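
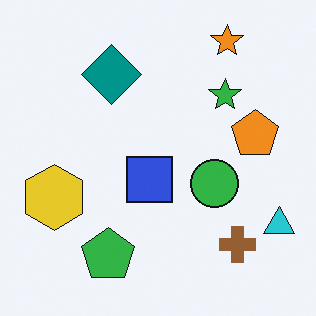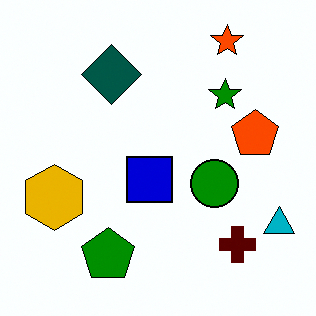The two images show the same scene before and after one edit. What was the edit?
This is the original image given much higher contrast.

Tones are pushed away from mid-grey across the whole image — a global contrast change.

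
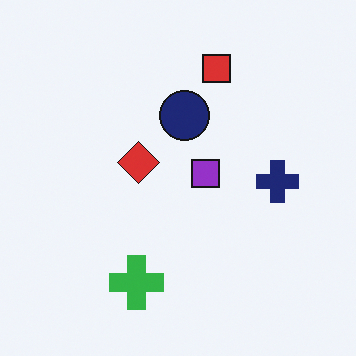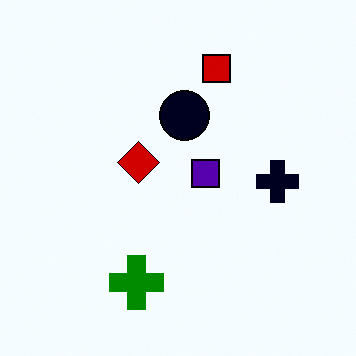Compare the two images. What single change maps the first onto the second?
The image was boosted in contrast.

Tones are pushed away from mid-grey across the whole image — a global contrast change.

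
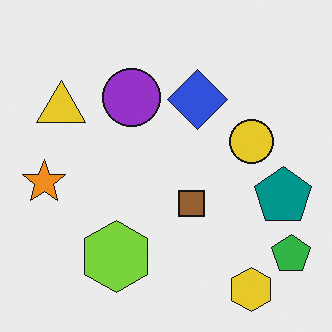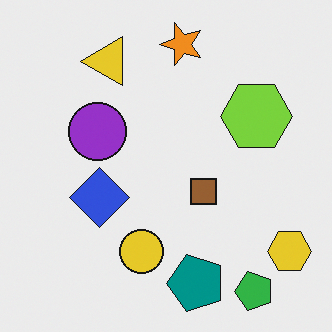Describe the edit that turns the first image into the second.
The transformation is: transposed (reflected across the top-left ↔ bottom-right diagonal).

Shapes have swapped their row and column positions — what was in the top-right is now in the bottom-left — a diagonal reflection.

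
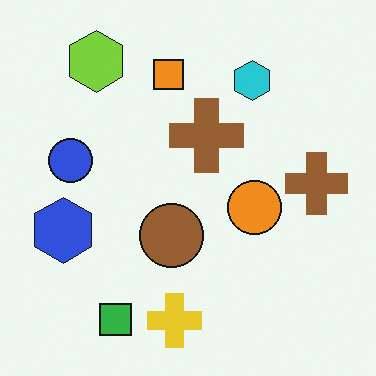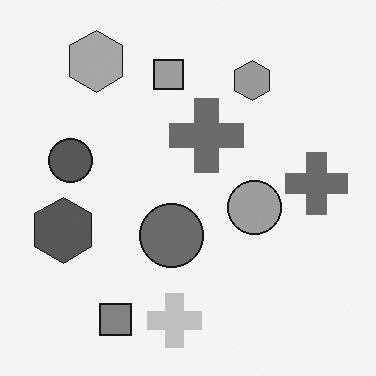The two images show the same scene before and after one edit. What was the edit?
The transformation is: converted to grayscale.

All color is removed — every shape is now a shade of grey.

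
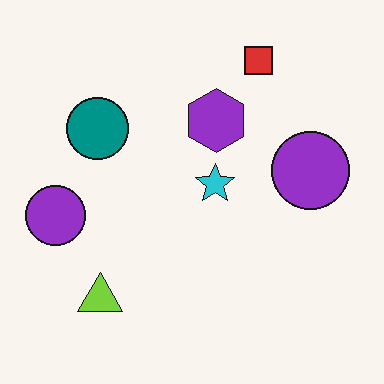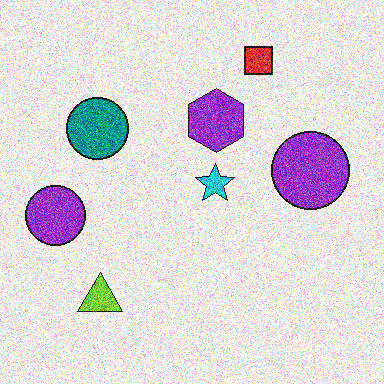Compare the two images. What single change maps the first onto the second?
Degraded with a thick layer of grain.

Random speckle covers the whole image, including the flat background.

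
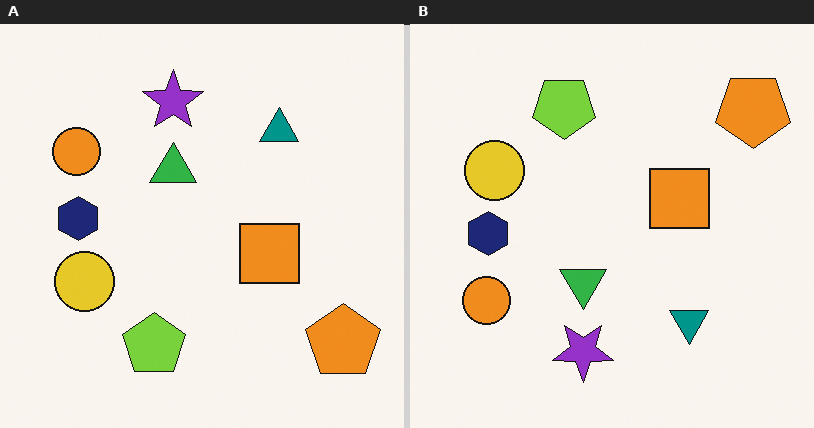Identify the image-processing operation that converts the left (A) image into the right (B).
The image was flipped vertically (top ↔ bottom).

The purple star is in the top of the left (A) image and the bottom of the right (B) — shapes on opposite sides of the horizontal midline have swapped in a mirror flip.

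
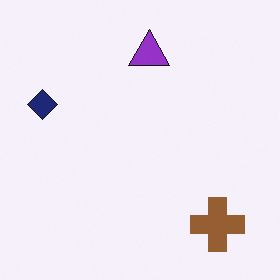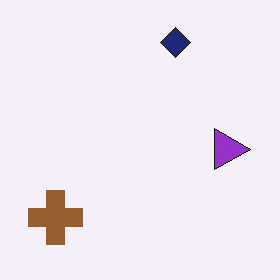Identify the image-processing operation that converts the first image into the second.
The transformation is: rotated 90° clockwise.

The brown cross sits in the bottom-right of the first image and the bottom-left of the second — consistent with a whole-image 90° clockwise rotation.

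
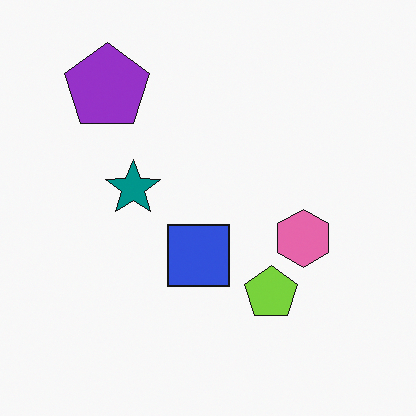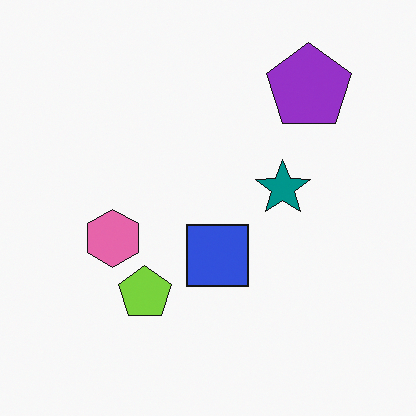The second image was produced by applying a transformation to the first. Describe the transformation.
The image was flipped horizontally (left ↔ right).

The purple pentagon is in the top-left of the first image and the top-right of the second — shapes on opposite sides of the vertical midline have swapped in a mirror flip.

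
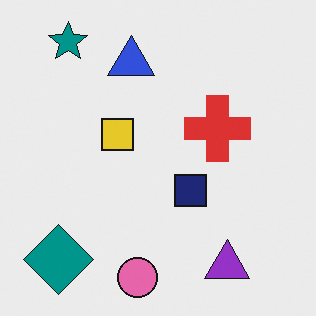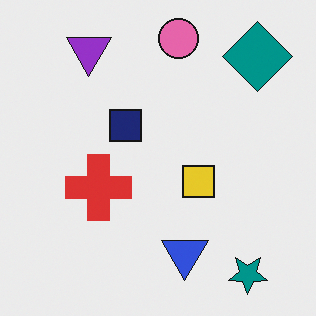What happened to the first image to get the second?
The image was rotated 180°.

The teal star sits in the top-left of the first image and the bottom-right of the second — consistent with a whole-image 180° rotation.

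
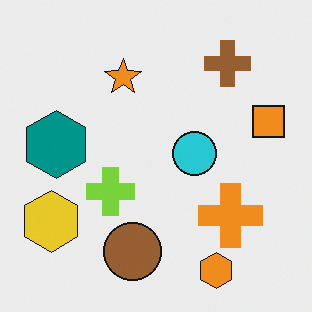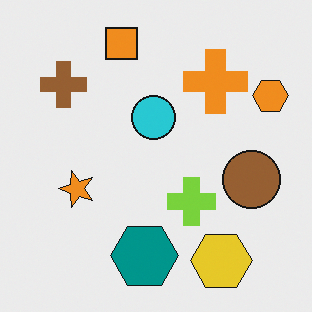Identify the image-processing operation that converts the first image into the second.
It was rotated 90° counter-clockwise.

The orange hexagon sits in the bottom-right of the first image and the top-right of the second — consistent with a whole-image 90° counter-clockwise rotation.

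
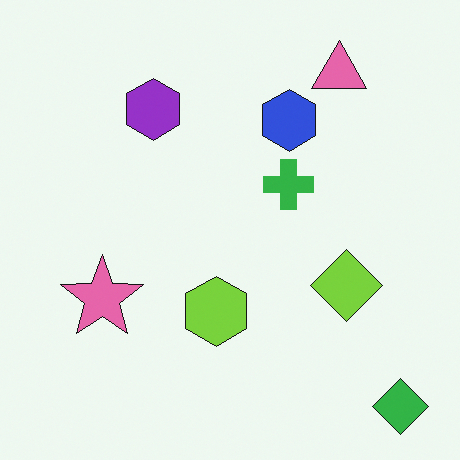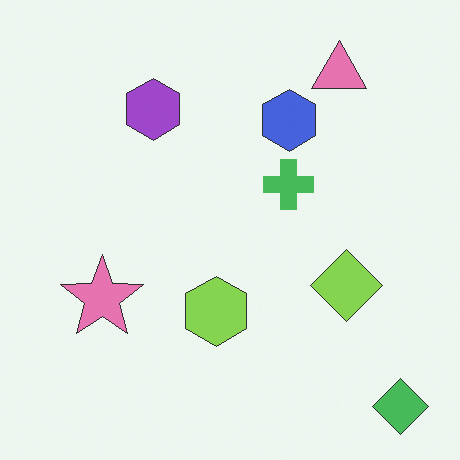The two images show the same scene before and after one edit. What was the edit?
The second image is the first given slightly reduced contrast.

Tones are pushed toward mid-grey across the whole image — a global contrast change.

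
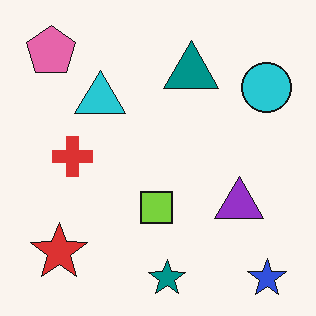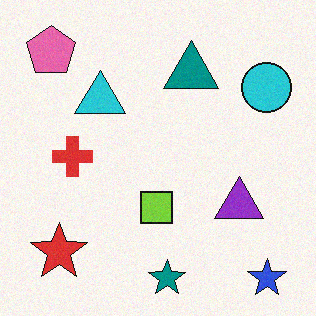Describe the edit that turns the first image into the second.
The transformation is: degraded with a light layer of grain.

Random speckle covers the whole image, including the flat background.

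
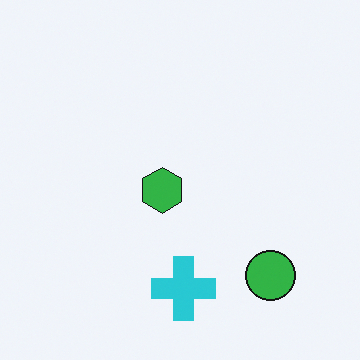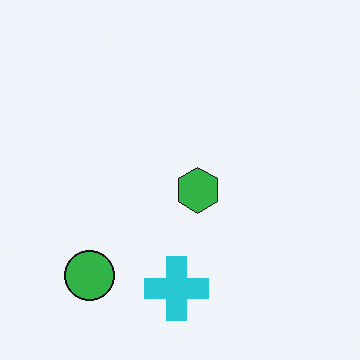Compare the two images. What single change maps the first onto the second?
The transformation is: flipped horizontally (left ↔ right).

The green circle is in the bottom-right of the first image and the bottom-left of the second — shapes on opposite sides of the vertical midline have swapped in a mirror flip.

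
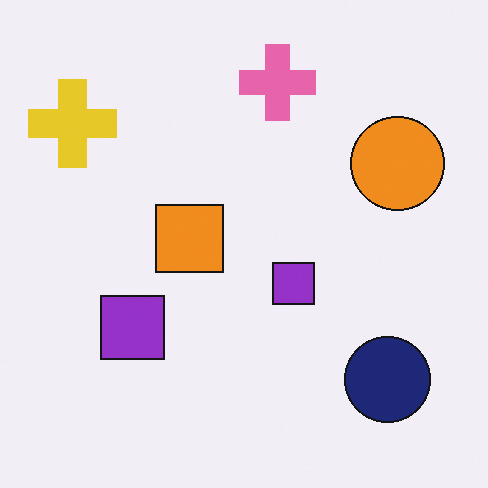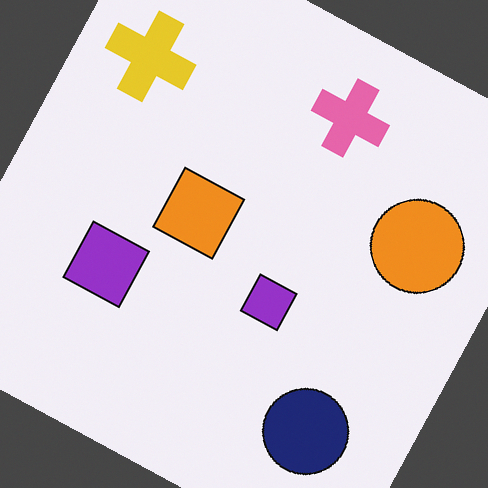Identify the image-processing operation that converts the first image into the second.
The image was rotated clockwise by a clearly visible amount.

Every shape is tilted by the same angle and the image corners show triangular fill wedges — a whole-image rotation by a non-right angle.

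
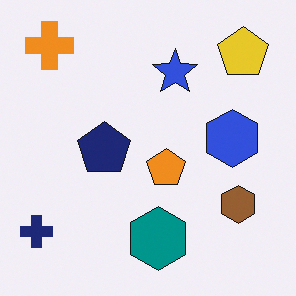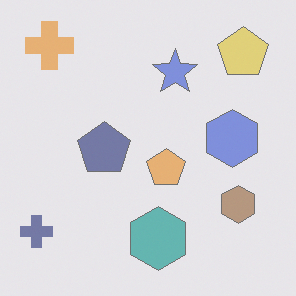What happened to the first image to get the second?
This is the original image washed out (contrast reduced).

Tones are pushed toward mid-grey across the whole image — a global contrast change.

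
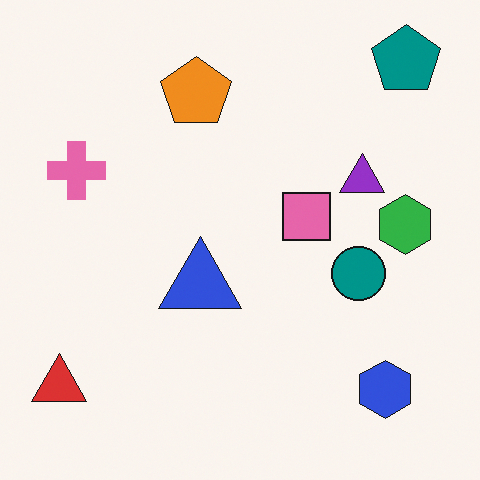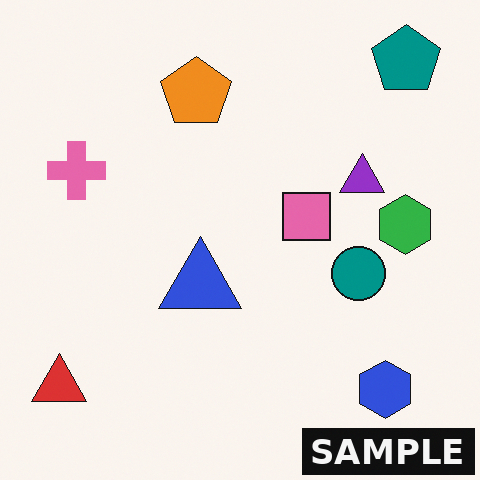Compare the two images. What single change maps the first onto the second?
This is the original image watermarked with the text "SAMPLE" in the lower-right corner.

A dark label reading "SAMPLE" appears in the lower-right corner.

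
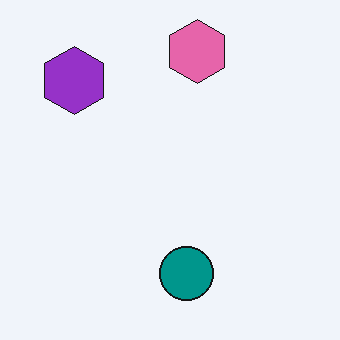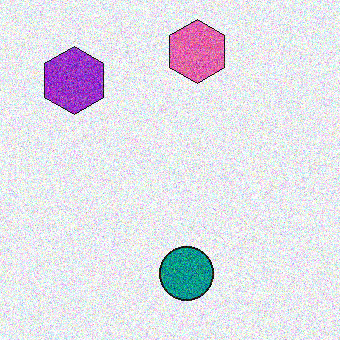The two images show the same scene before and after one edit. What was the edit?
The second image is the first degraded with heavy additive noise.

Random speckle covers the whole image, including the flat background.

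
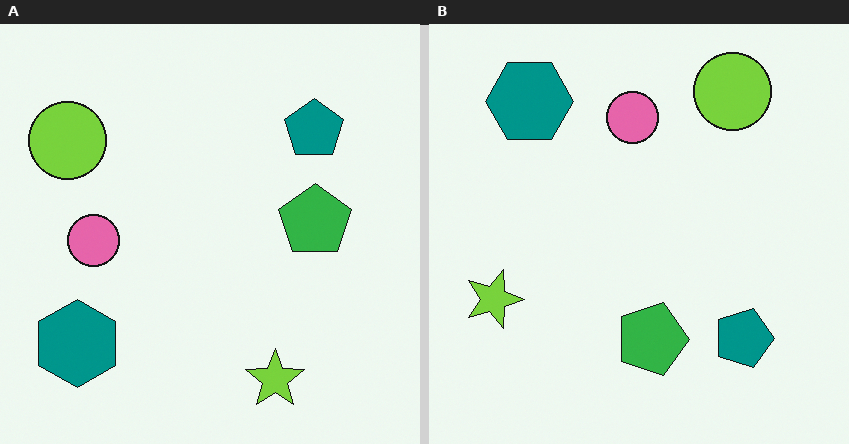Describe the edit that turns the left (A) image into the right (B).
Rotated 90° clockwise.

The teal hexagon sits in the bottom-left of the left (A) image and the top-left of the right (B) — consistent with a whole-image 90° clockwise rotation.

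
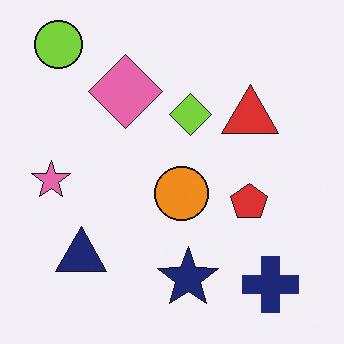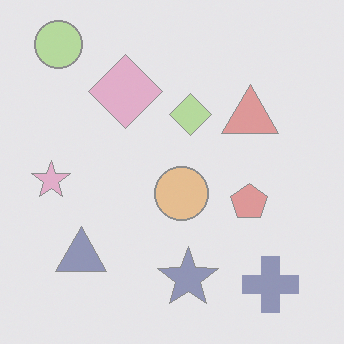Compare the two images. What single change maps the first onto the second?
The image was given much lower contrast.

Tones are pushed toward mid-grey across the whole image — a global contrast change.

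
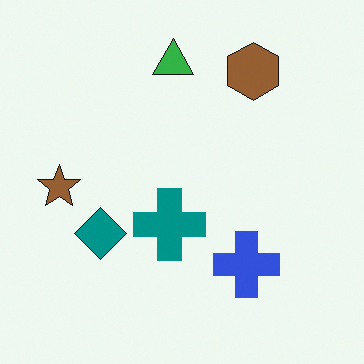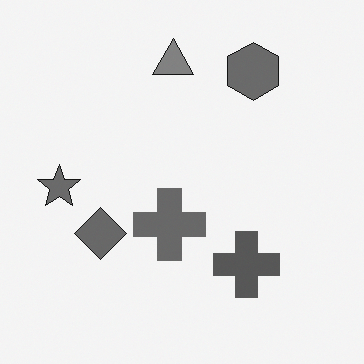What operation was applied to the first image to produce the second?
The transformation is: converted to grayscale.

All color is removed — every shape is now a shade of grey.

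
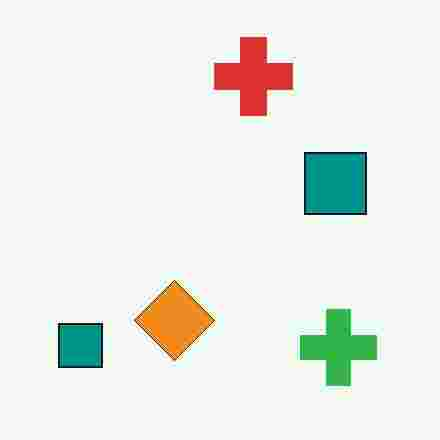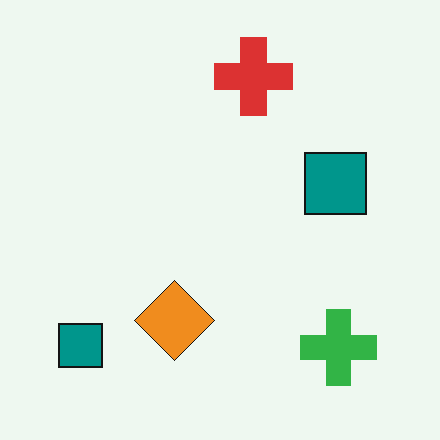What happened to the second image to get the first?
It was degraded with heavy JPEG compression.

Blocky 8×8 compression artifacts appear around shape edges and the flat background shows ringing — characteristic JPEG degradation.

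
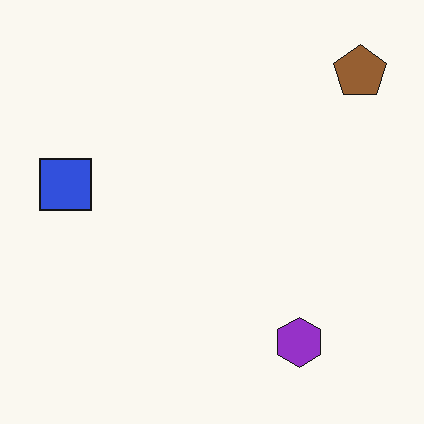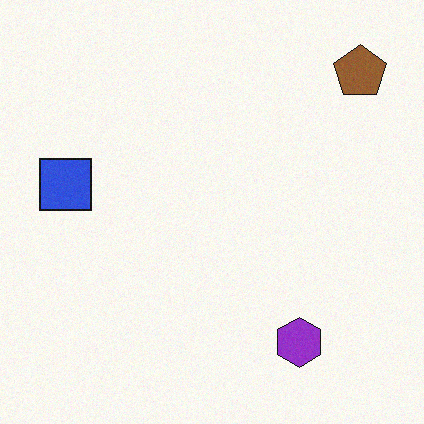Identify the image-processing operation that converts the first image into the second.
The second image is the first degraded with light additive noise.

Random speckle covers the whole image, including the flat background.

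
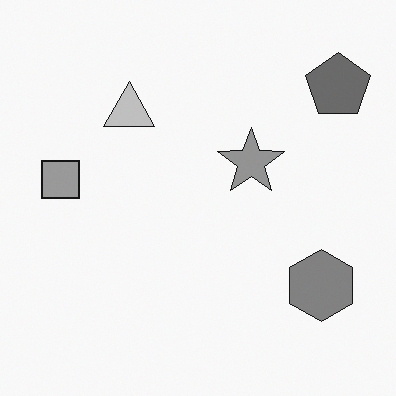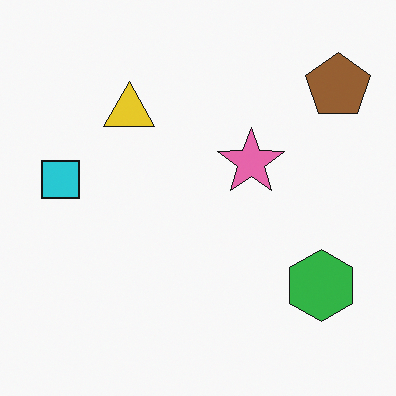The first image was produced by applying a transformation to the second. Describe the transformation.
The first image is the second converted to grayscale.

All color is removed — every shape is now a shade of grey.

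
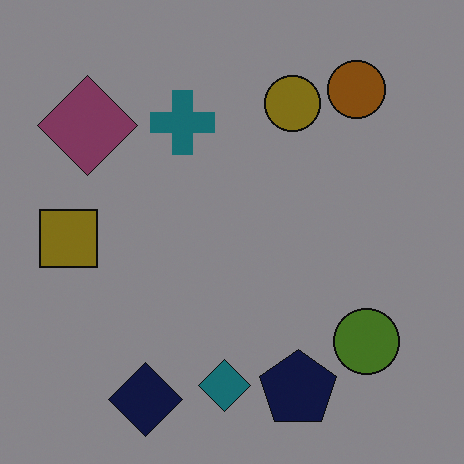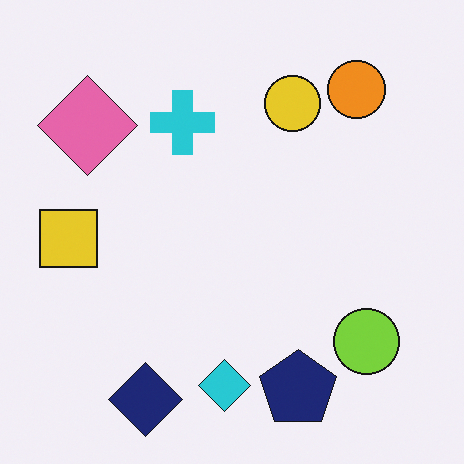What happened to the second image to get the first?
Darkened a lot.

Every pixel — background and shapes alike — is uniformly darkened.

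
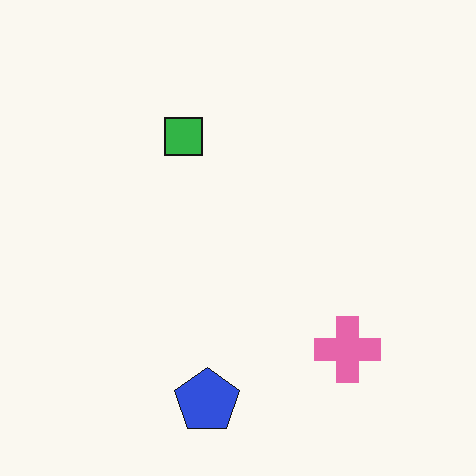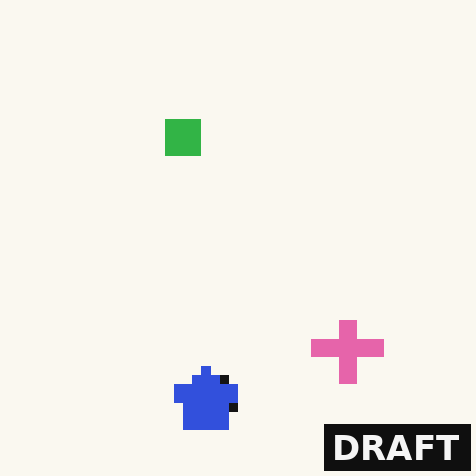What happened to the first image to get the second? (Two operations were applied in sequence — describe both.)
This is the original image heavily pixelated into large blocks, then watermarked with the text "DRAFT" in the lower-right corner.

Shapes are reduced to large square blocks; fine edges and outlines are lost — a downscale-then-upscale (mosaic) effect. A dark label reading "DRAFT" appears in the lower-right corner.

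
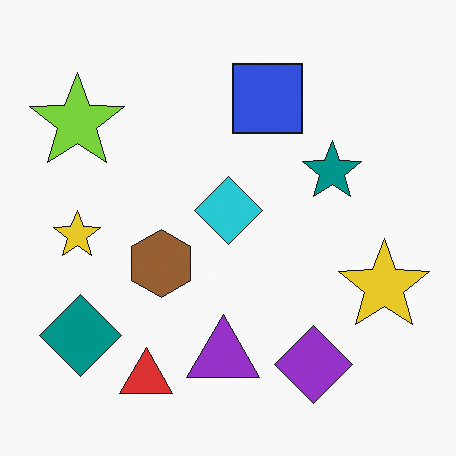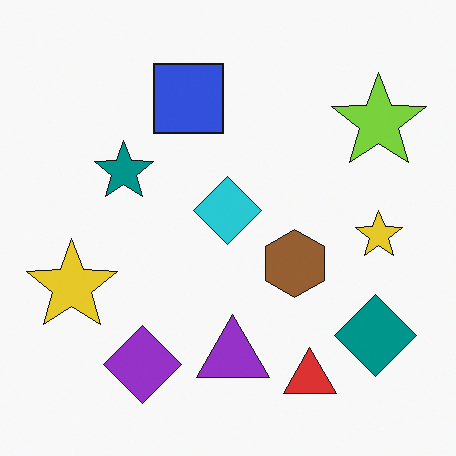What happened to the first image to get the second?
The second image is the first flipped horizontally (left ↔ right).

The lime star is in the top-left of the first image and the top-right of the second — shapes on opposite sides of the vertical midline have swapped in a mirror flip.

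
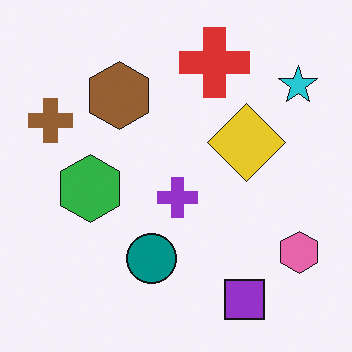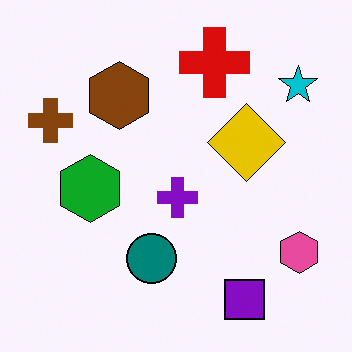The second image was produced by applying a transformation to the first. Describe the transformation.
It was given slightly increased contrast.

Tones are pushed away from mid-grey across the whole image — a global contrast change.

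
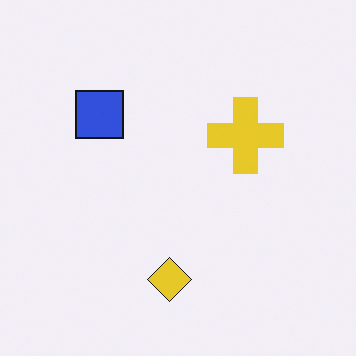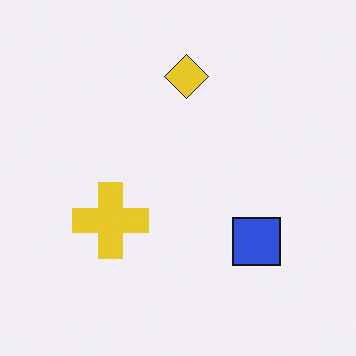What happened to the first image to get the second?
Rotated 180°.

The blue square sits in the top-left of the first image and the bottom-right of the second — consistent with a whole-image 180° rotation.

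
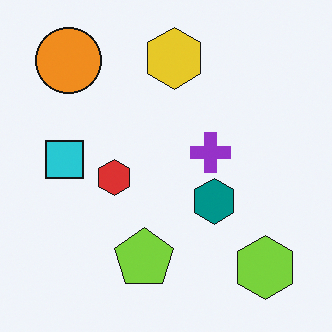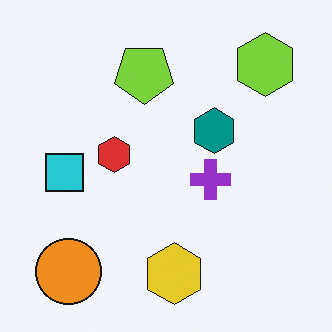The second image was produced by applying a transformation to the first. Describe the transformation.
It was flipped vertically (top ↔ bottom).

The yellow hexagon is in the top of the first image and the bottom of the second — shapes on opposite sides of the horizontal midline have swapped in a mirror flip.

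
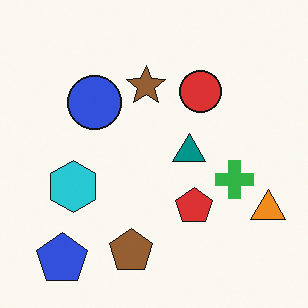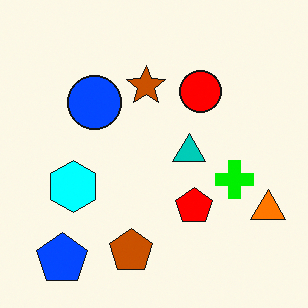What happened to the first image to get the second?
Heavily oversaturated.

All colors are more vivid — a global saturation change.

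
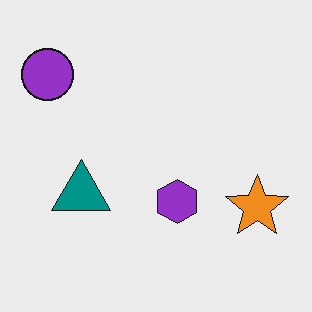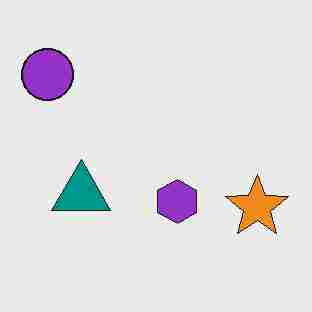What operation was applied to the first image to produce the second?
The second image is the first heavily JPEG-compressed with obvious blocking artifacts.

Blocky 8×8 compression artifacts appear around shape edges and the flat background shows ringing — characteristic JPEG degradation.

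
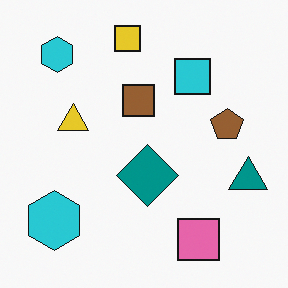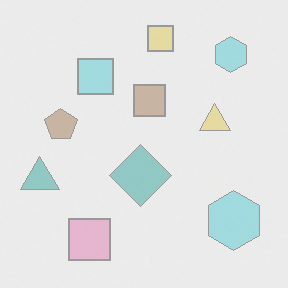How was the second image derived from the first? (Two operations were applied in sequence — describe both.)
The image was given much lower contrast, then flipped horizontally (left ↔ right).

Tones are pushed toward mid-grey across the whole image — a global contrast change. The teal triangle is in the right of the first image and the left of the second — shapes on opposite sides of the vertical midline have swapped in a mirror flip.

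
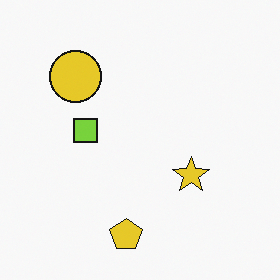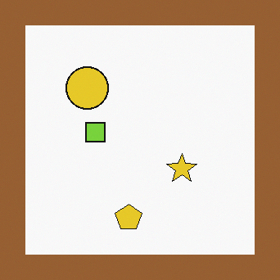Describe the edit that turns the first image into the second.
The transformation is: framed with a brown border.

A solid brown frame runs around the edge of the second image, with the content slightly shrunk inside it.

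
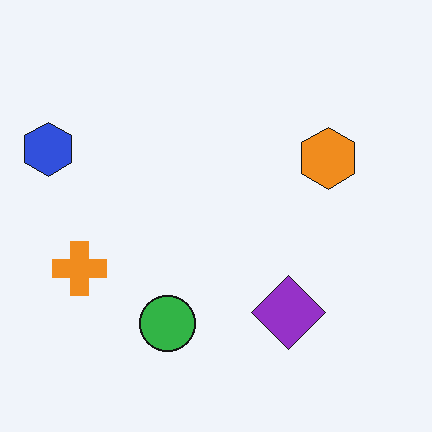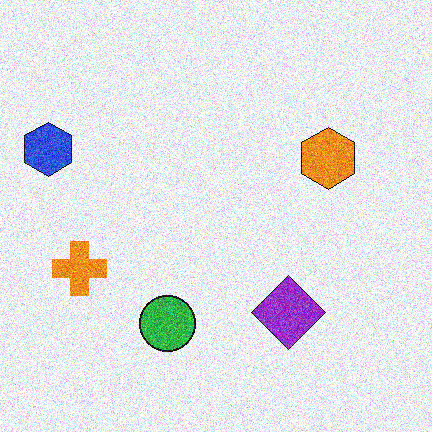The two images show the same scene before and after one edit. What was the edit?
It was degraded with heavy additive noise.

Random speckle covers the whole image, including the flat background.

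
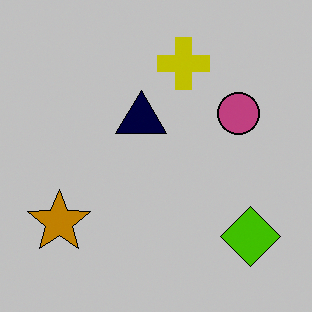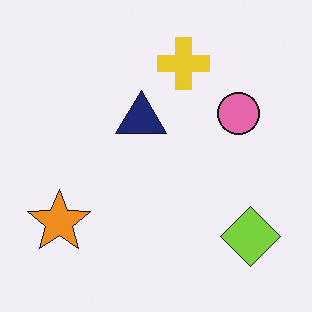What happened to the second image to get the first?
The transformation is: heavily posterized to just a handful of flat colors.

Each flat color has snapped to a coarser quantized level — most visibly, the near-white background has dropped to a flat grey.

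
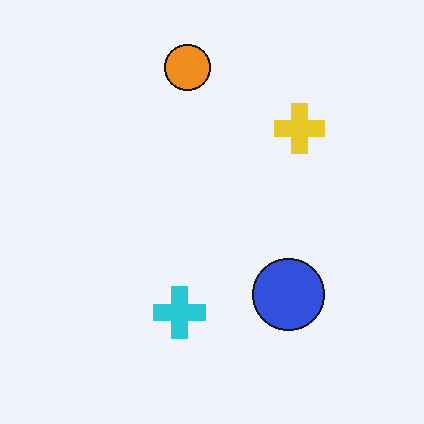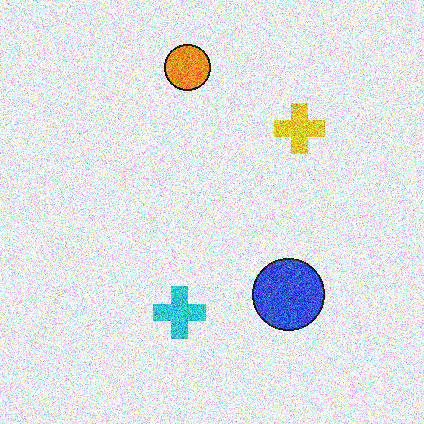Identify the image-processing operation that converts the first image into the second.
The second image is the first degraded with a thick layer of grain.

Random speckle covers the whole image, including the flat background.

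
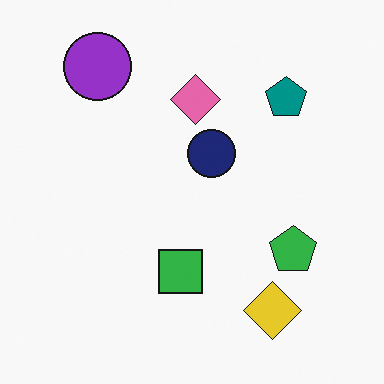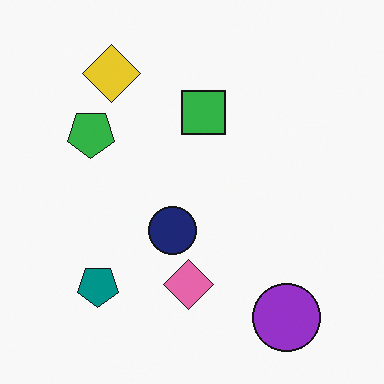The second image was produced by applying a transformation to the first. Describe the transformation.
This is the original image rotated 180°.

The purple circle sits in the top-left of the first image and the bottom-right of the second — consistent with a whole-image 180° rotation.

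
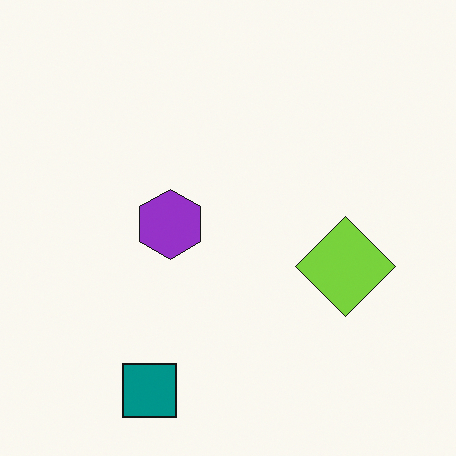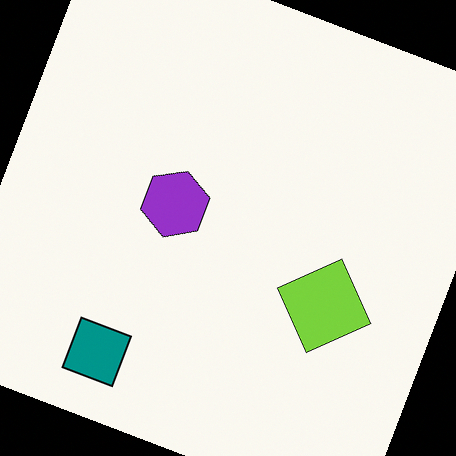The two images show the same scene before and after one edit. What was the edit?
The second image is the first rotated clockwise by a clearly visible amount.

Every shape is tilted by the same angle and the image corners show triangular fill wedges — a whole-image rotation by a non-right angle.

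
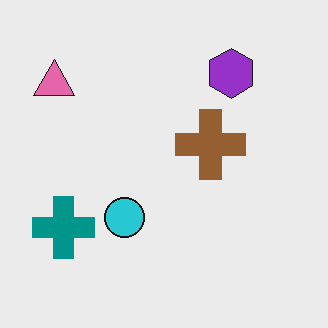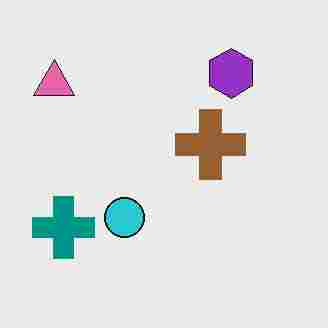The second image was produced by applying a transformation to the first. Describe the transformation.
The second image is the first heavily JPEG-compressed with obvious blocking artifacts.

Blocky 8×8 compression artifacts appear around shape edges and the flat background shows ringing — characteristic JPEG degradation.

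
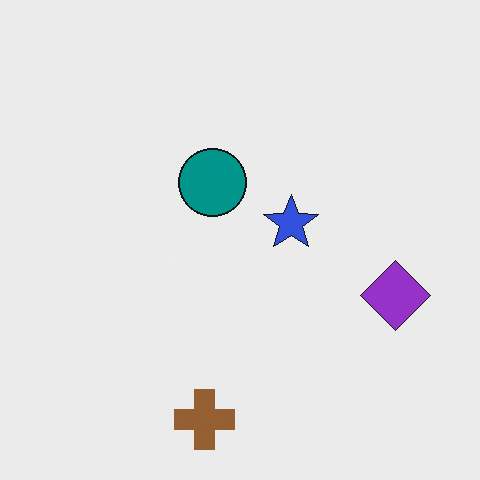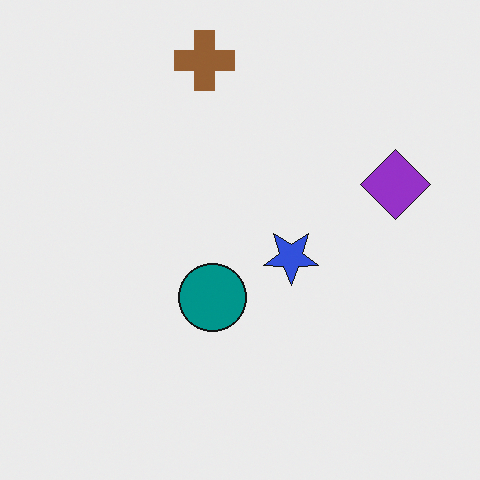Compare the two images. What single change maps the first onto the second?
The image was flipped vertically (top ↔ bottom).

The brown cross is in the bottom of the first image and the top of the second — shapes on opposite sides of the horizontal midline have swapped in a mirror flip.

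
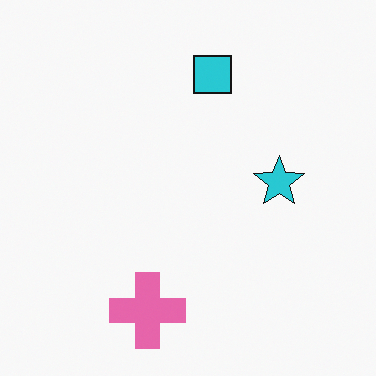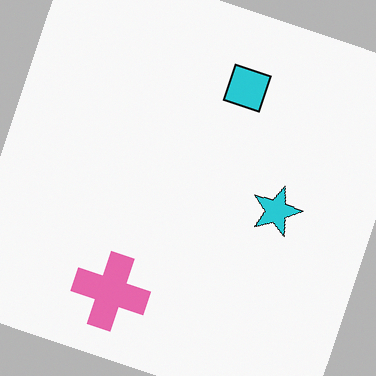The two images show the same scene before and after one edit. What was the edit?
It was rotated clockwise by a clearly visible amount.

Every shape is tilted by the same angle and the image corners show triangular fill wedges — a whole-image rotation by a non-right angle.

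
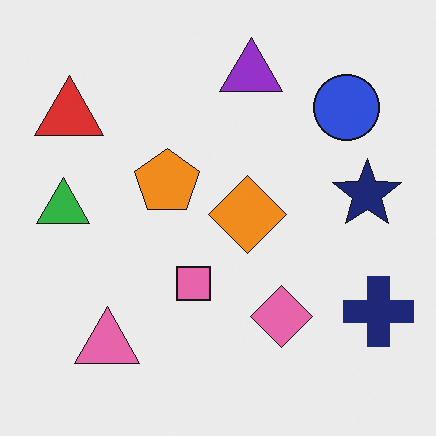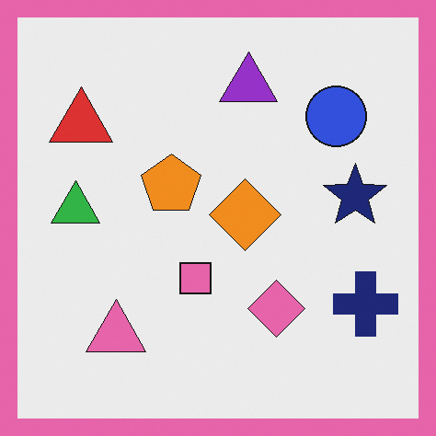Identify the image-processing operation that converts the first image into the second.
Framed with a pink border.

A solid pink frame runs around the edge of the second image, with the content slightly shrunk inside it.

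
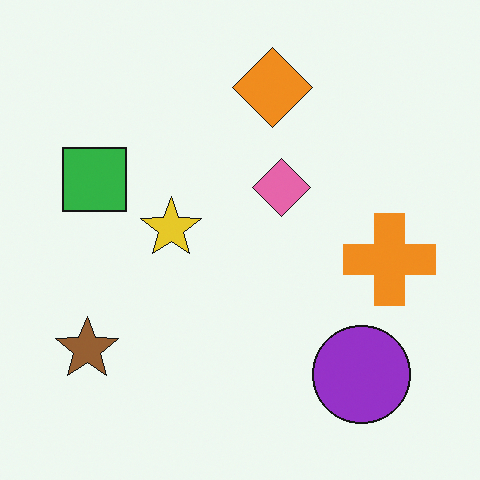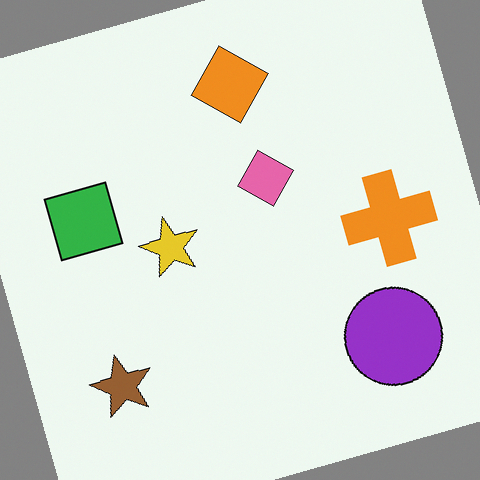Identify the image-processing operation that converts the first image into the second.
The transformation is: rotated counter-clockwise by a moderate amount.

Every shape is tilted by the same angle and the image corners show triangular fill wedges — a whole-image rotation by a non-right angle.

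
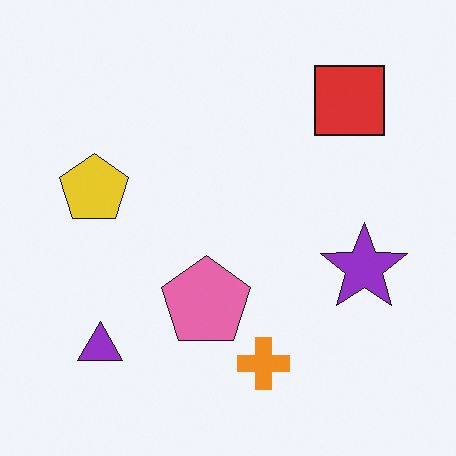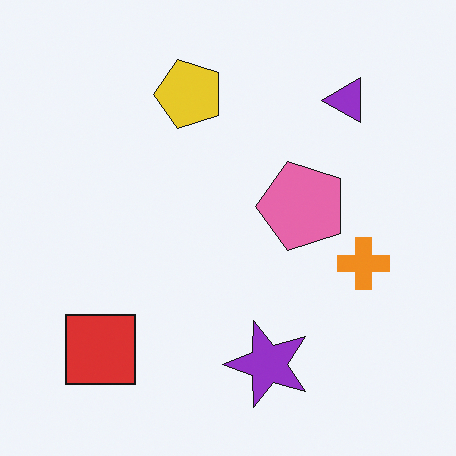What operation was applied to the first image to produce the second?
The transformation is: transposed (reflected across the top-left ↔ bottom-right diagonal).

Shapes have swapped their row and column positions — what was in the top-right is now in the bottom-left — a diagonal reflection.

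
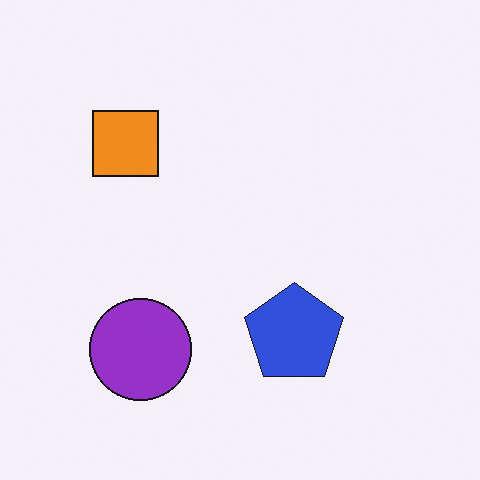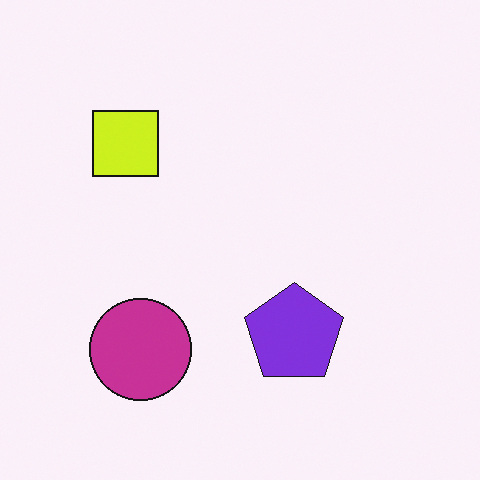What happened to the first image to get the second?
It was hue-shifted by a small amount.

Every shape's color has rotated by the same amount around the hue wheel — a uniform hue shift.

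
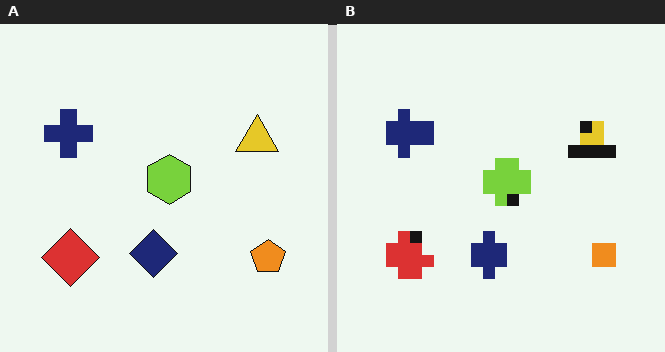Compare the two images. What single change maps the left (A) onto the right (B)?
Coarsely pixelated.

Shapes are reduced to large square blocks; fine edges and outlines are lost — a downscale-then-upscale (mosaic) effect.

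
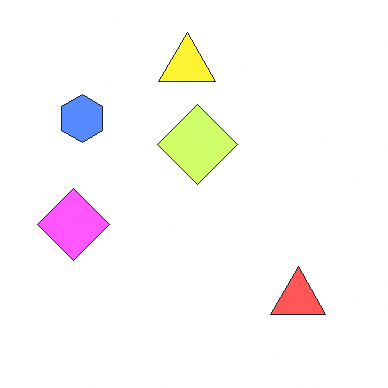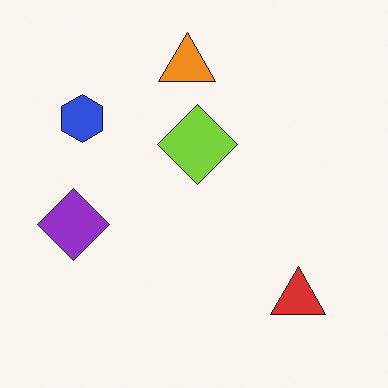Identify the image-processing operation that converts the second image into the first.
The transformation is: brightened a lot.

Every pixel — background and shapes alike — is uniformly brightened.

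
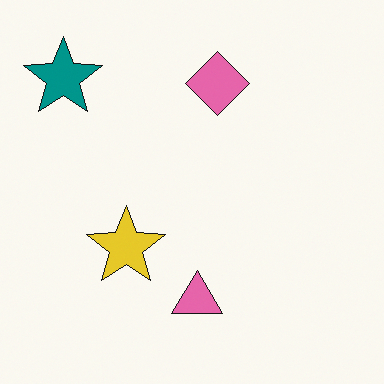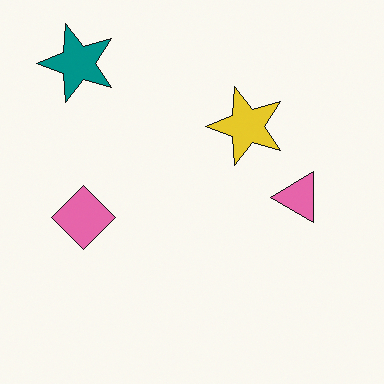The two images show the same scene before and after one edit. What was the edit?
The transformation is: transposed (reflected across the top-left ↔ bottom-right diagonal).

Shapes have swapped their row and column positions — what was in the top-right is now in the bottom-left — a diagonal reflection.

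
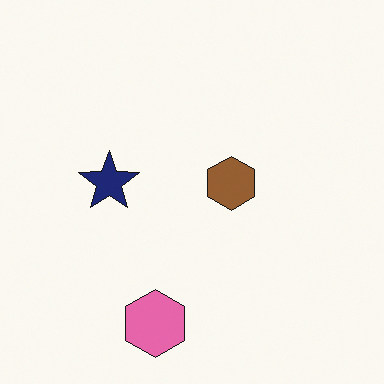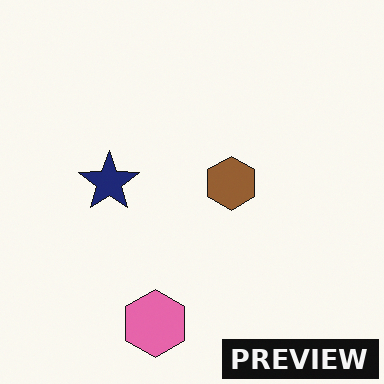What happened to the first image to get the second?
This is the original image watermarked with the text "PREVIEW" in the lower-right corner.

A dark label reading "PREVIEW" appears in the lower-right corner.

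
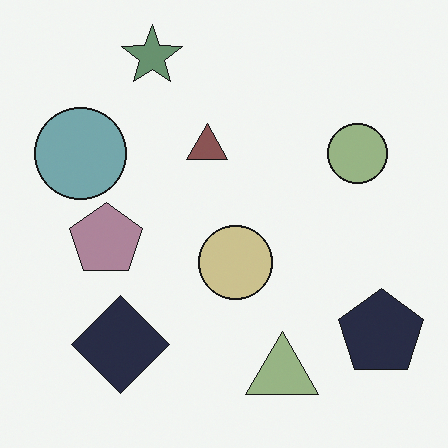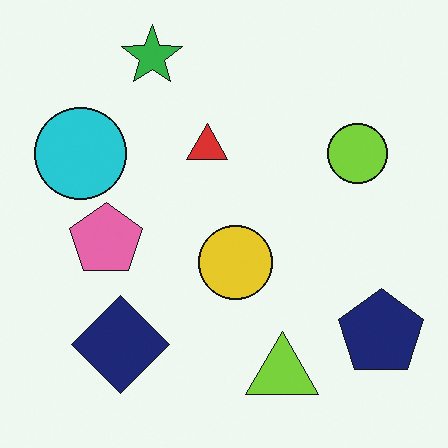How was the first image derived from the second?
It was made much more muted (saturation change).

All colors are more muted and greyish — a global saturation change.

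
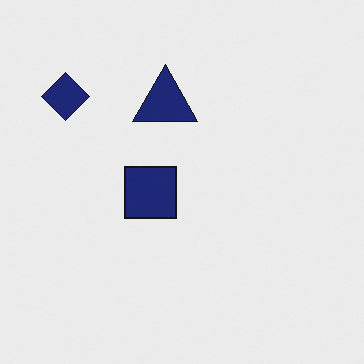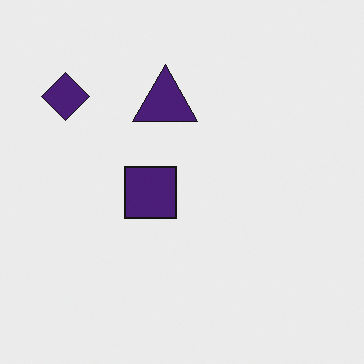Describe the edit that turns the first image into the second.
This is the original image hue-shifted slightly.

Every shape's color has rotated by the same amount around the hue wheel — a uniform hue shift.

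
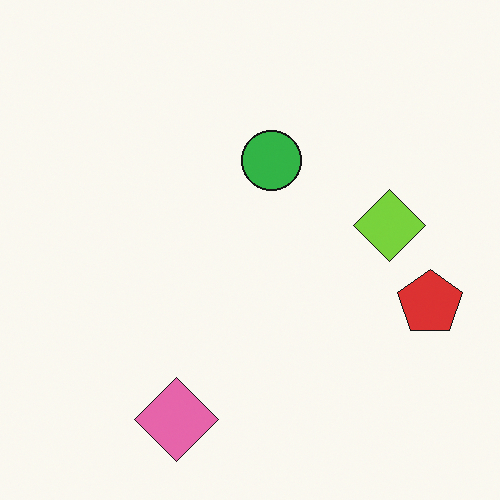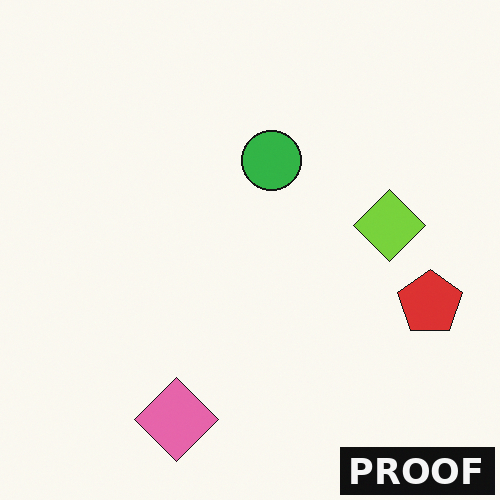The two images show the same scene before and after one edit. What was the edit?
The image was watermarked with the text "PROOF" in the lower-right corner.

A dark label reading "PROOF" appears in the lower-right corner.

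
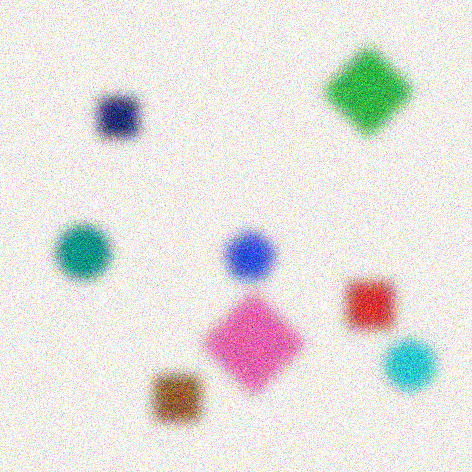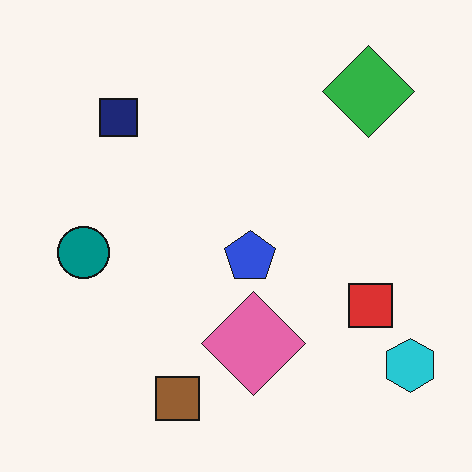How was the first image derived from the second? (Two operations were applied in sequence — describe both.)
The first image is the second strongly gaussian-blurred, then degraded with visible gaussian noise.

Shape edges and outlines are uniformly softened across the whole image. Random speckle covers the whole image, including the flat background.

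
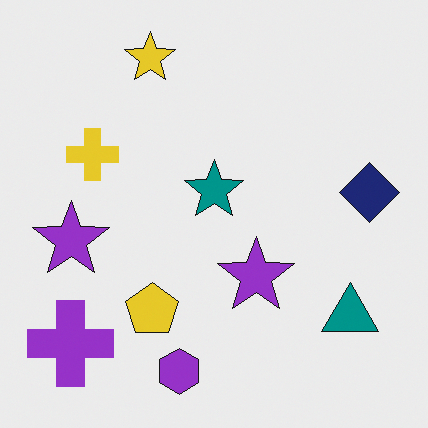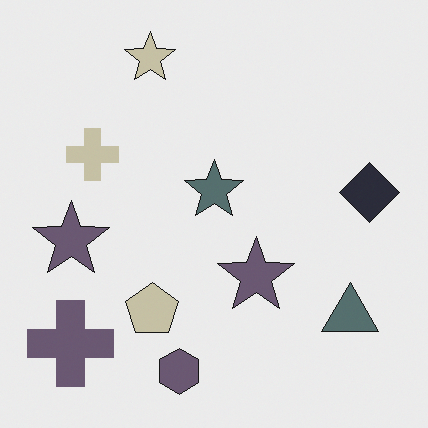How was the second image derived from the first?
It was made much more muted (saturation change).

All colors are more muted and greyish — a global saturation change.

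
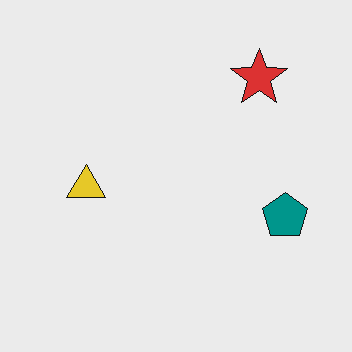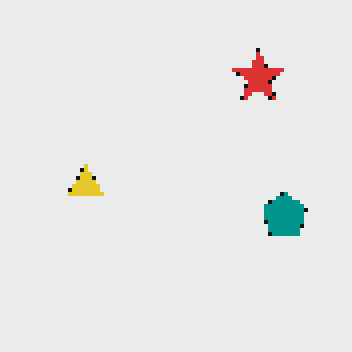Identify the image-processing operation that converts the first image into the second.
It was mildly pixelated.

Shapes are reduced to large square blocks; fine edges and outlines are lost — a downscale-then-upscale (mosaic) effect.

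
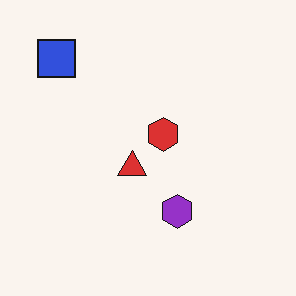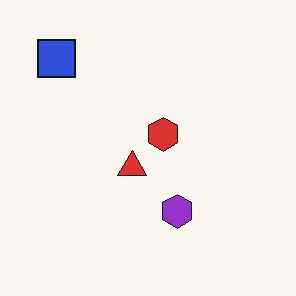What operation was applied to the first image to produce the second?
This is the original image JPEG-compressed with visible artifacts.

Blocky 8×8 compression artifacts appear around shape edges and the flat background shows ringing — characteristic JPEG degradation.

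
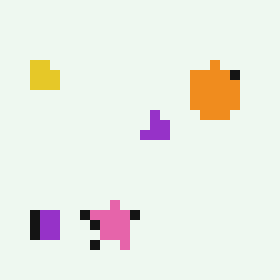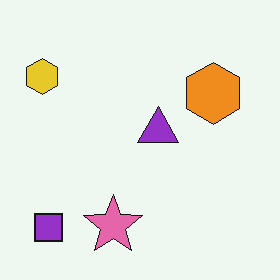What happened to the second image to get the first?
The transformation is: heavily pixelated into large blocks.

Shapes are reduced to large square blocks; fine edges and outlines are lost — a downscale-then-upscale (mosaic) effect.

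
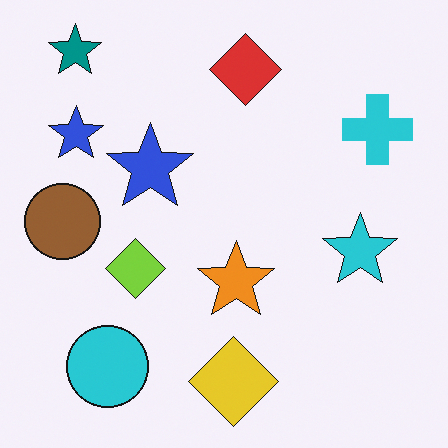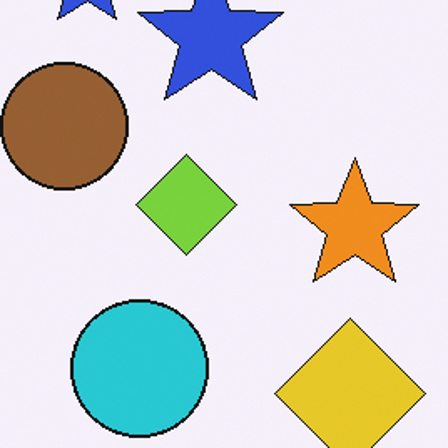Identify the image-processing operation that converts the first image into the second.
The transformation is: cropped to a noticeably smaller region and rescaled.

The visible shapes are larger and the field of view is narrower; shapes near the original edges may be partly or wholly outside the frame — a crop-and-rescale.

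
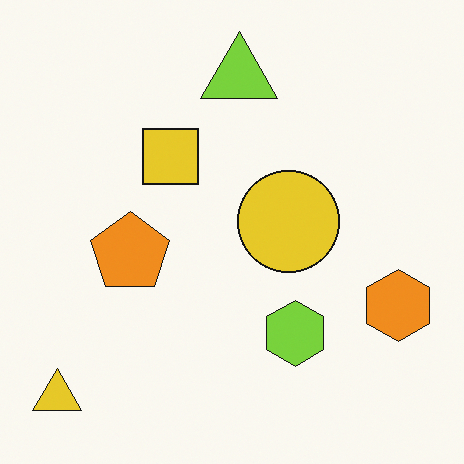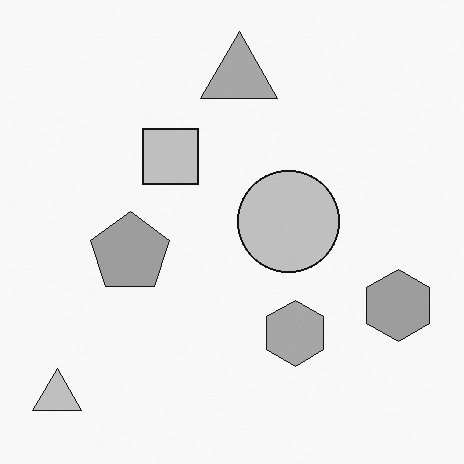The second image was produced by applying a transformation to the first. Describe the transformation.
This is the original image converted to grayscale.

All color is removed — every shape is now a shade of grey.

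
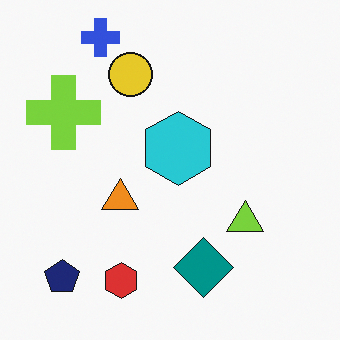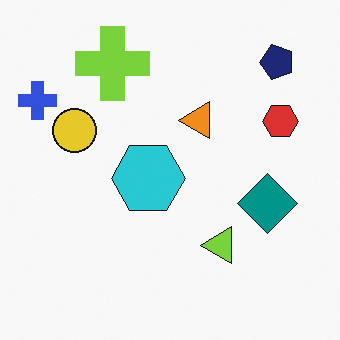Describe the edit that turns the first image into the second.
The image was transposed (reflected across the top-left ↔ bottom-right diagonal).

Shapes have swapped their row and column positions — what was in the top-right is now in the bottom-left — a diagonal reflection.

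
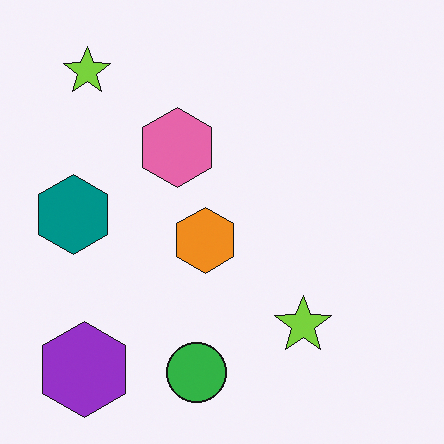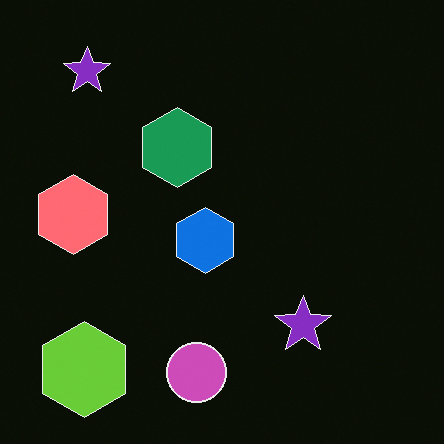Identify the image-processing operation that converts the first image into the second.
It was color-inverted (negative).

The light background has become dark and every shape's color is its complement — a photographic negative.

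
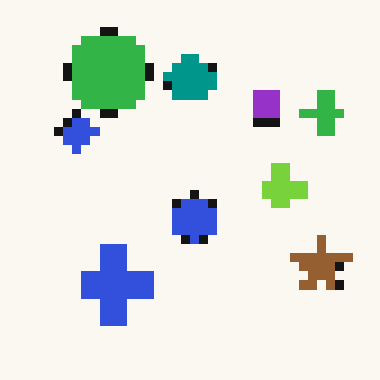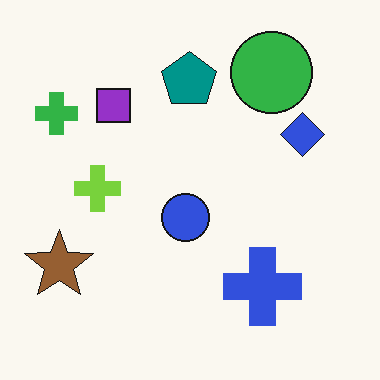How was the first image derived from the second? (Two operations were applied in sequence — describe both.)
This is the original image coarsely pixelated, then flipped horizontally (left ↔ right).

Shapes are reduced to large square blocks; fine edges and outlines are lost — a downscale-then-upscale (mosaic) effect. The green cross is in the top-left of the second image and the top-right of the first — shapes on opposite sides of the vertical midline have swapped in a mirror flip.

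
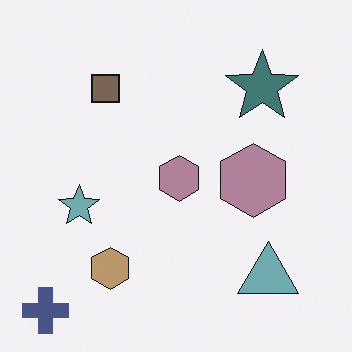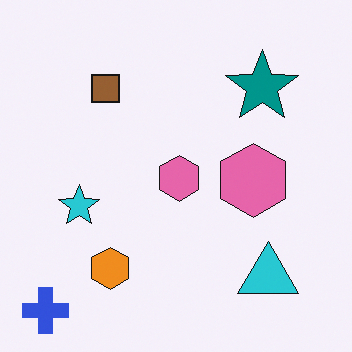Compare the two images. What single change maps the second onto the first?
The first image is the second made much more muted (saturation change).

All colors are more muted and greyish — a global saturation change.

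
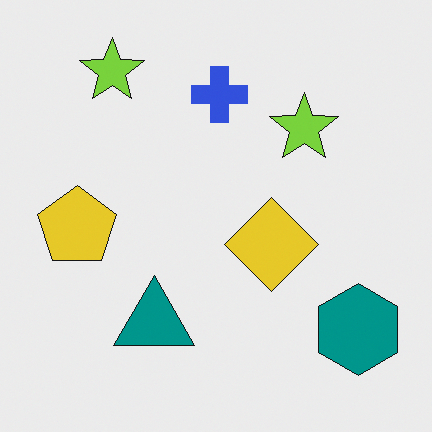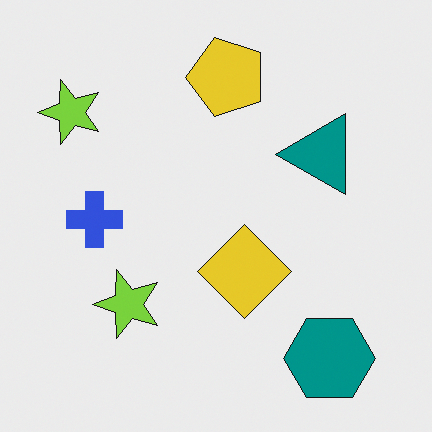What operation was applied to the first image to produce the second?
The image was transposed (reflected across the top-left ↔ bottom-right diagonal).

Shapes have swapped their row and column positions — what was in the top-right is now in the bottom-left — a diagonal reflection.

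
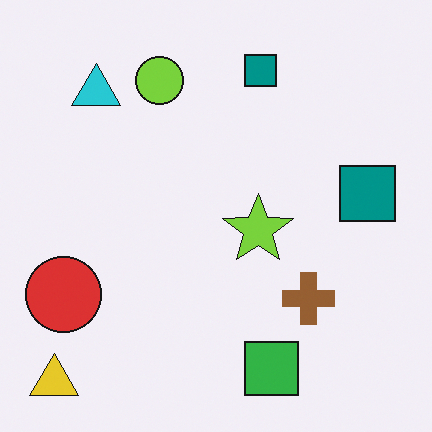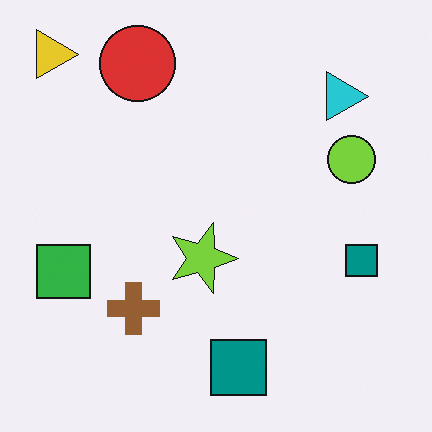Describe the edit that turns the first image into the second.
The second image is the first rotated 90° clockwise.

The yellow triangle sits in the bottom-left of the first image and the top-left of the second — consistent with a whole-image 90° clockwise rotation.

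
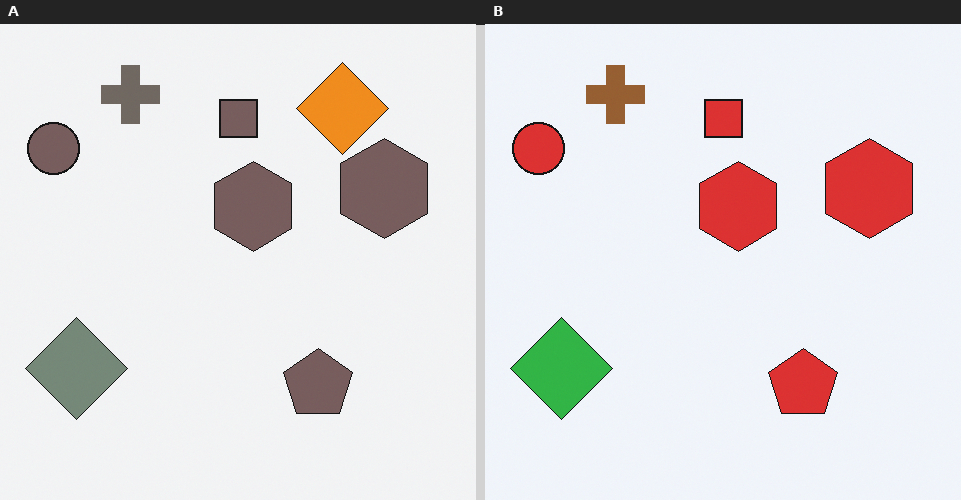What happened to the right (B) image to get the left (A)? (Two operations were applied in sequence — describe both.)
The left (A) image is the right (B) made much more muted (saturation change), then overlaid with an additional orange diamond.

All colors are more muted and greyish — a global saturation change. An orange diamond appears in the left (A) image that is absent from the right (B).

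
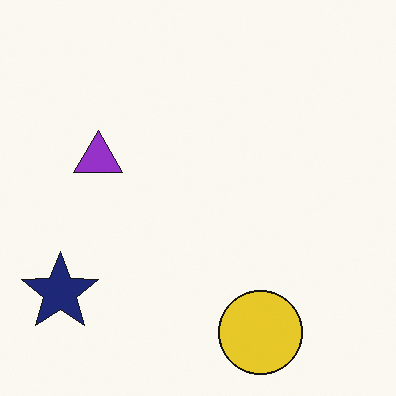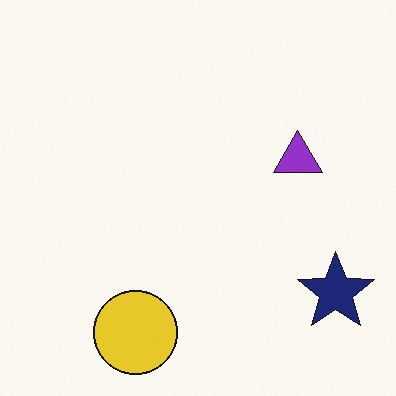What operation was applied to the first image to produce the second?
The image was flipped horizontally (left ↔ right).

The navy star is in the bottom-left of the first image and the bottom-right of the second — shapes on opposite sides of the vertical midline have swapped in a mirror flip.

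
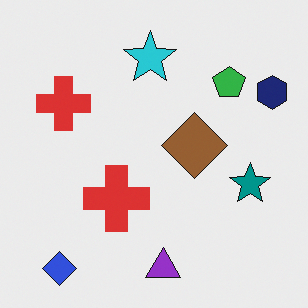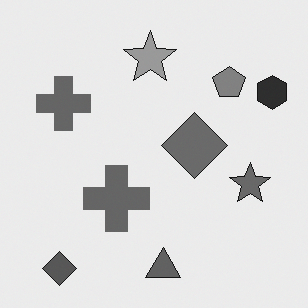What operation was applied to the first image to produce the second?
The image was converted to grayscale.

All color is removed — every shape is now a shade of grey.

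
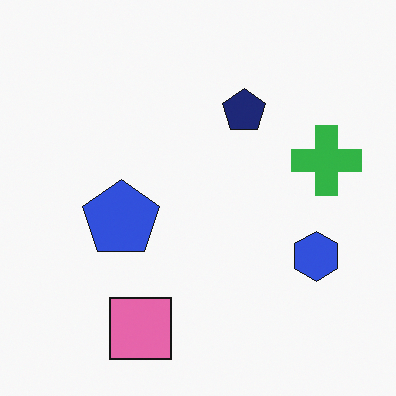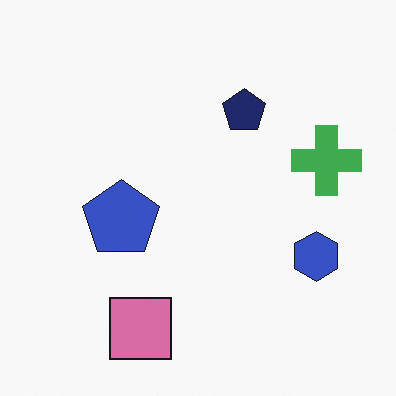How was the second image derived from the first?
The image was slightly desaturated.

All colors are more muted and greyish — a global saturation change.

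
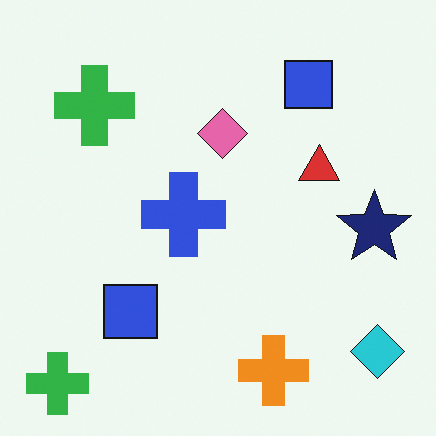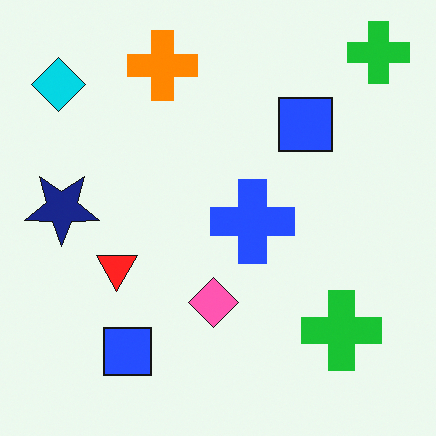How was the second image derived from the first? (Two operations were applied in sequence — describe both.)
It was slightly oversaturated, then rotated 180°.

All colors are more vivid — a global saturation change. The cyan diamond sits in the bottom-right of the first image and the top-left of the second — consistent with a whole-image 180° rotation.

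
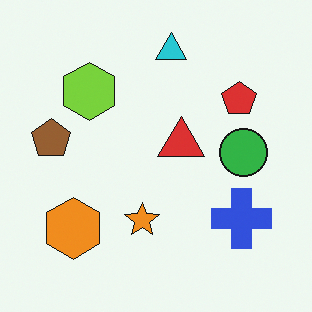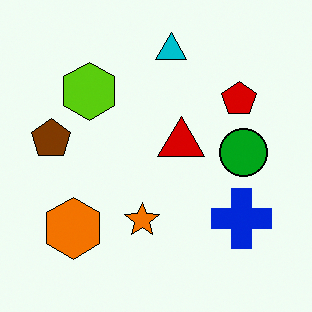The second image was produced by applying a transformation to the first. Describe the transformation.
This is the original image given slightly increased contrast.

Tones are pushed away from mid-grey across the whole image — a global contrast change.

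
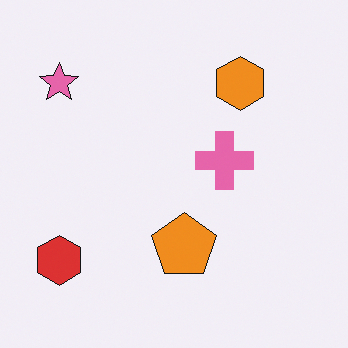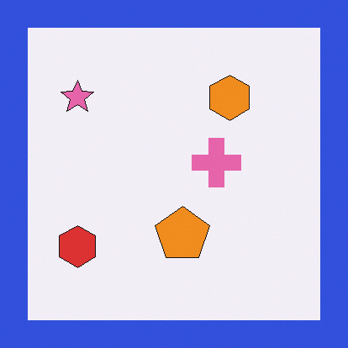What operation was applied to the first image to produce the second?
This is the original image framed with a blue border.

A solid blue frame runs around the edge of the second image, with the content slightly shrunk inside it.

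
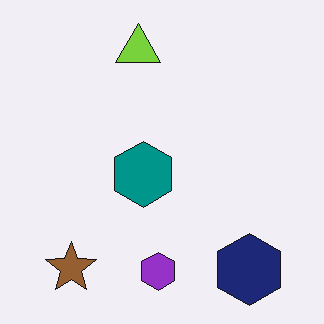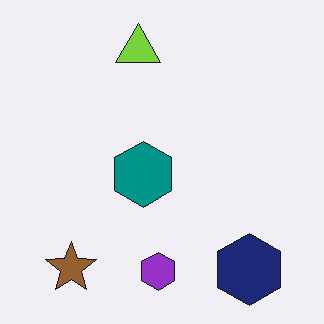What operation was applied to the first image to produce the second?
The transformation is: JPEG-compressed with visible artifacts.

Blocky 8×8 compression artifacts appear around shape edges and the flat background shows ringing — characteristic JPEG degradation.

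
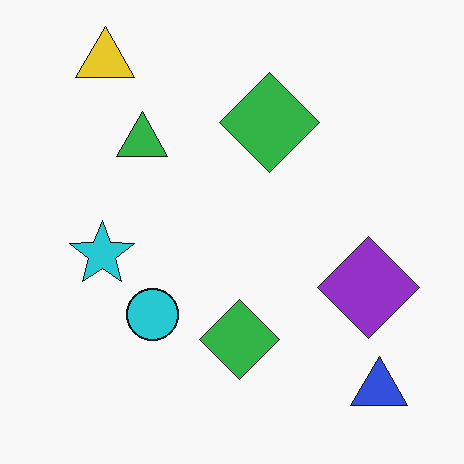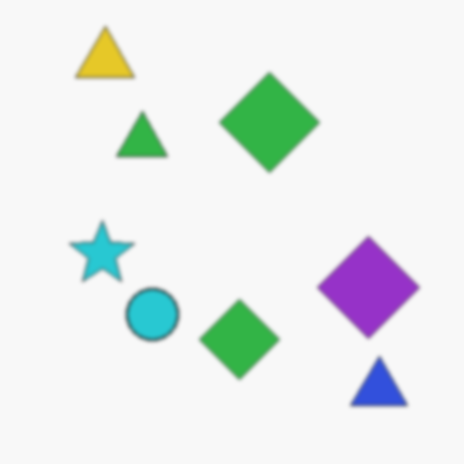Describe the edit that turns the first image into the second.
It was given a subtle gaussian blur.

Shape edges and outlines are uniformly softened across the whole image.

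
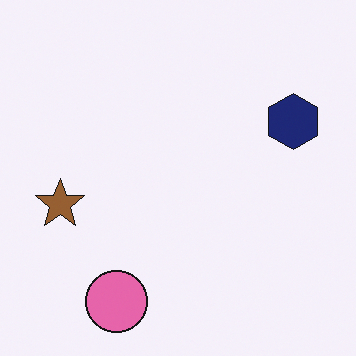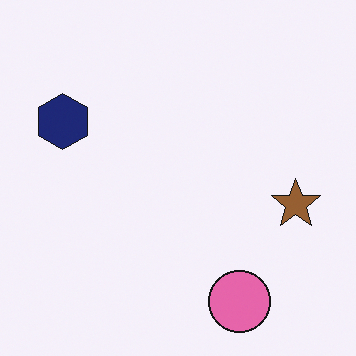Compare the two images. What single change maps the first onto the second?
The second image is the first flipped horizontally (left ↔ right).

The brown star is in the left of the first image and the right of the second — shapes on opposite sides of the vertical midline have swapped in a mirror flip.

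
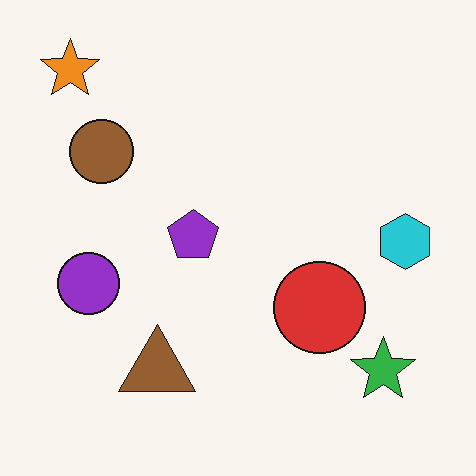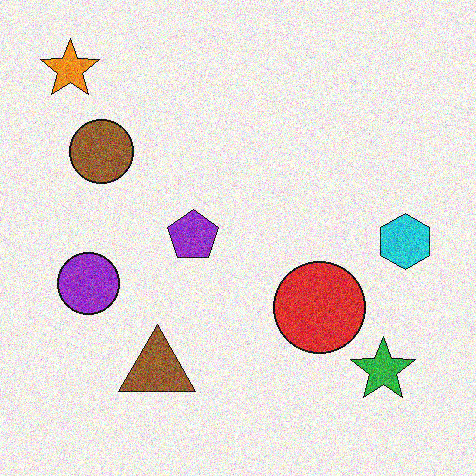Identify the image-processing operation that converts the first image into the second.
The transformation is: degraded with a thick layer of grain.

Random speckle covers the whole image, including the flat background.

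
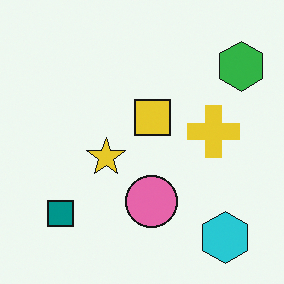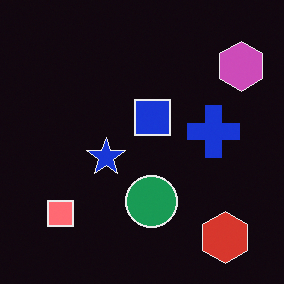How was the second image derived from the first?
The transformation is: color-inverted (negative).

The light background has become dark and every shape's color is its complement — a photographic negative.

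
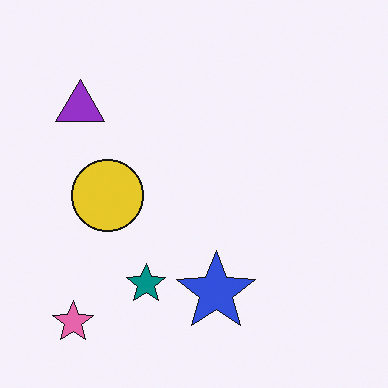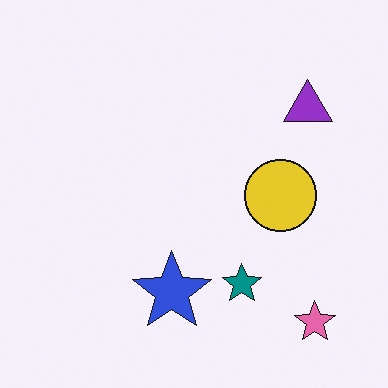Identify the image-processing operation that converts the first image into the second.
Flipped horizontally (left ↔ right).

The pink star is in the bottom-left of the first image and the bottom-right of the second — shapes on opposite sides of the vertical midline have swapped in a mirror flip.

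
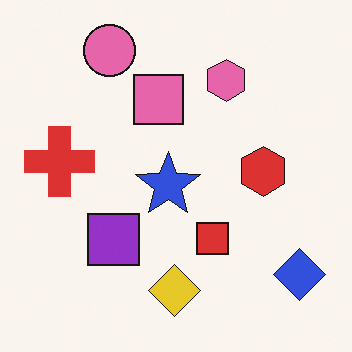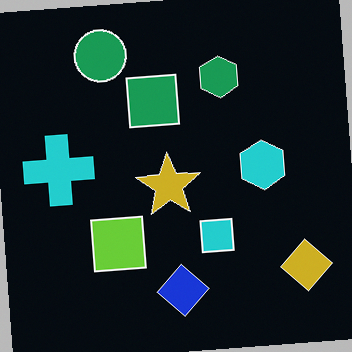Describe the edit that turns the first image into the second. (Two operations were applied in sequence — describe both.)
The second image is the first rotated counter-clockwise by a slight angle, then color-inverted (negative).

Every shape is tilted by the same angle and the image corners show triangular fill wedges — a whole-image rotation by a non-right angle. The light background has become dark and every shape's color is its complement — a photographic negative.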